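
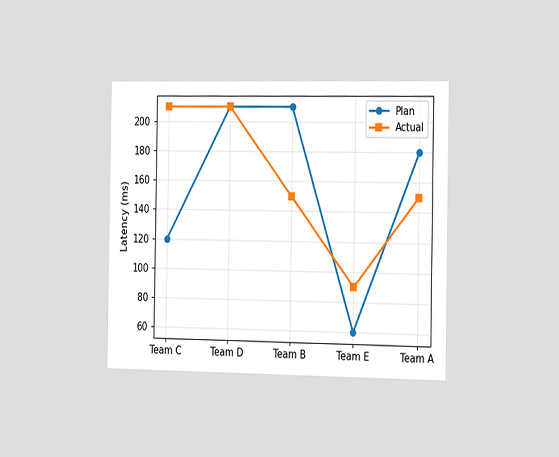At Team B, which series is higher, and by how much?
Plan, by 60ms

The chart is viewed slightly from the right. At Team B, Plan sits above the other line by 60ms.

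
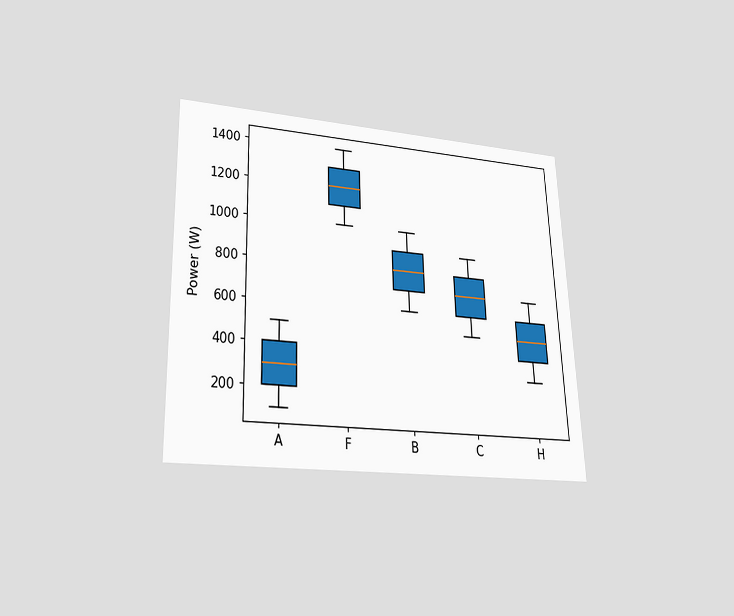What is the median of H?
The chart is tilted about 2° counter-clockwise and viewed slightly from below. The median line in the H box sits at 500W.

500W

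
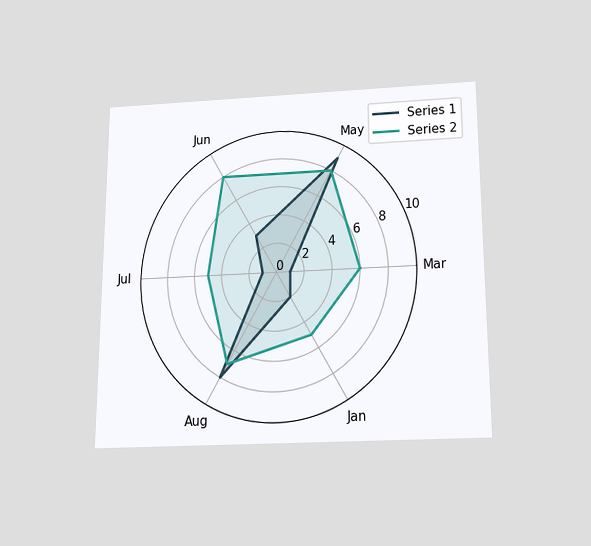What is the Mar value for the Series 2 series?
6

The chart is viewed slightly from below. On the Mar axis, Series 2 reaches 6.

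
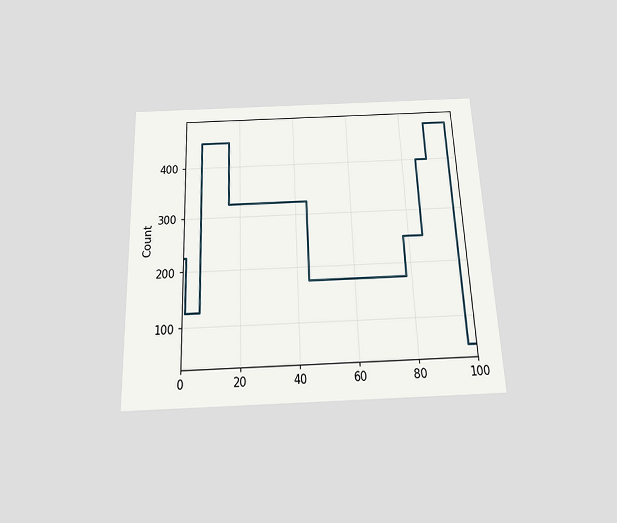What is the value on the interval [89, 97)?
475

The chart is tilted about 2° counter-clockwise and viewed slightly from below. On [89, 97) the step sits at 475.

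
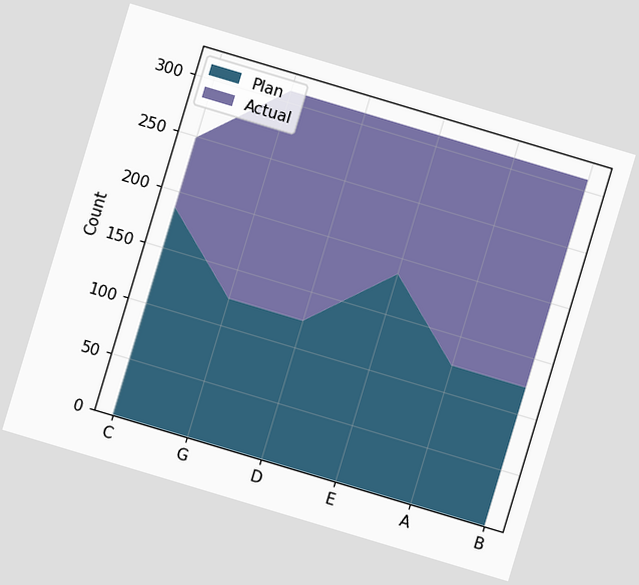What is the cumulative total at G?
310

The chart is tilted about 17° clockwise. The stacked total at G reaches 310.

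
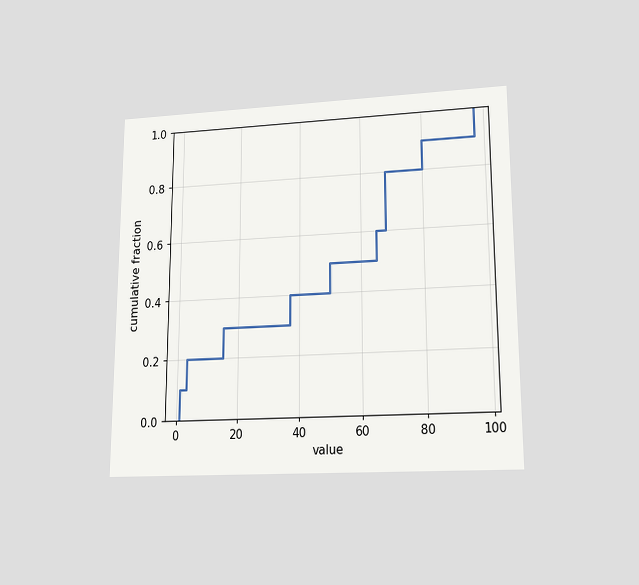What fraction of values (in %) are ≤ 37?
40%

The chart is viewed at a slight angle. At x=37 the ECDF step is at 40%.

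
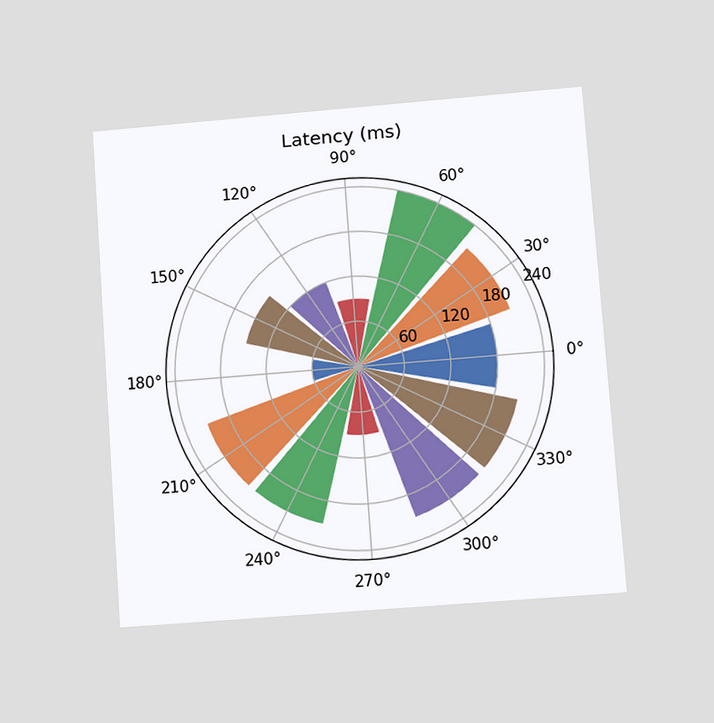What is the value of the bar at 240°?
The chart is tilted about 4° counter-clockwise and viewed at a slight angle. The bar at 240° reaches 210ms on the radial axis.

210ms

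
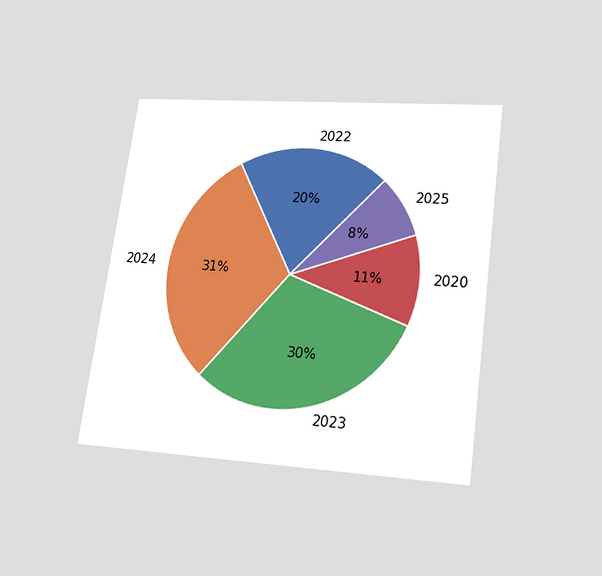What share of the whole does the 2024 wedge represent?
The chart is tilted about 8° clockwise and viewed slightly from below. The 2024 slice takes up 31% of the pie.

31%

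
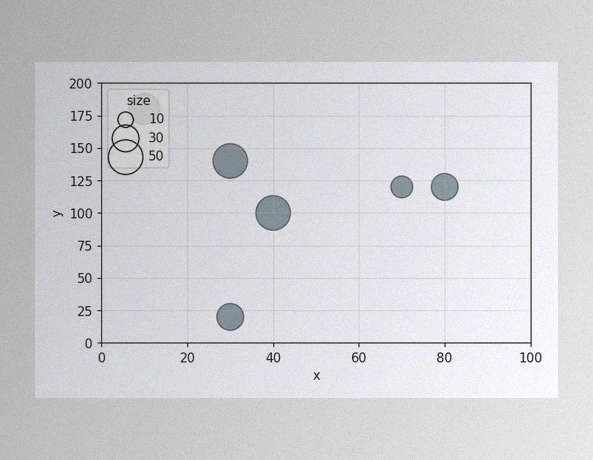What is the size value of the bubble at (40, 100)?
50

The image has some photo noise and uneven lighting. Matching the bubble at (40, 100) against the size legend gives 50.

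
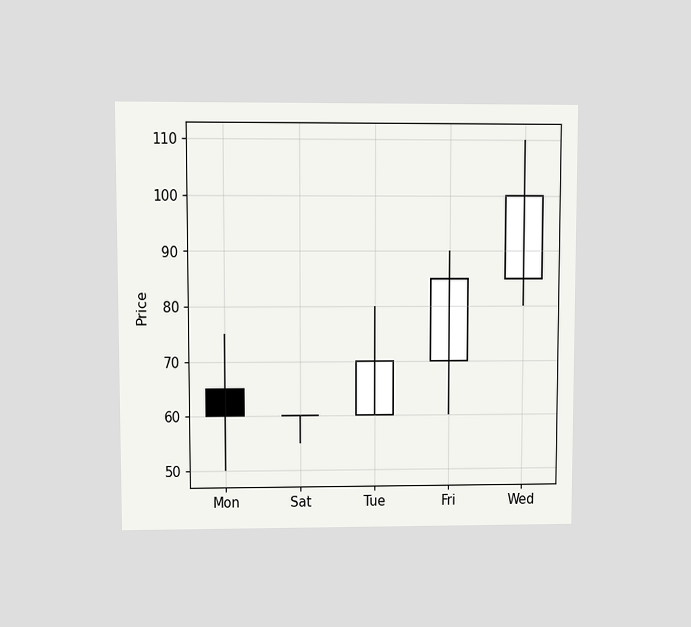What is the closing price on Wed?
The chart is viewed at a slight angle. The Wed candle closes at 100.

100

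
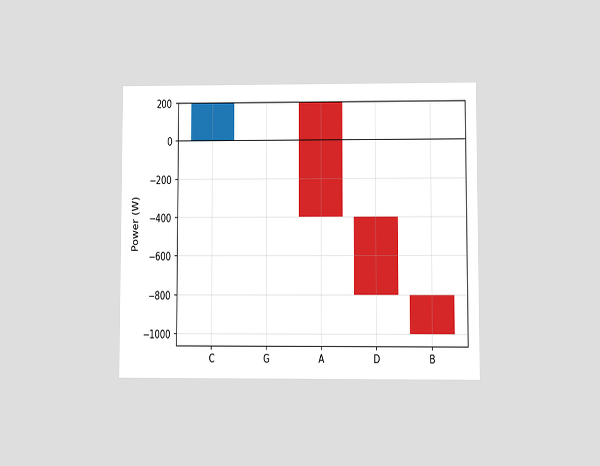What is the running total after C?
200W

The chart is viewed at a slight angle. After C the running total reaches 200W.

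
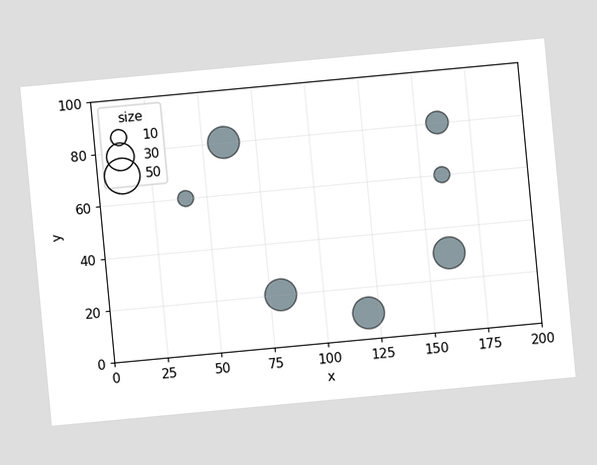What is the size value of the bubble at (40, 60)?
The chart is tilted about 5° counter-clockwise. Matching the bubble at (40, 60) against the size legend gives 10.

10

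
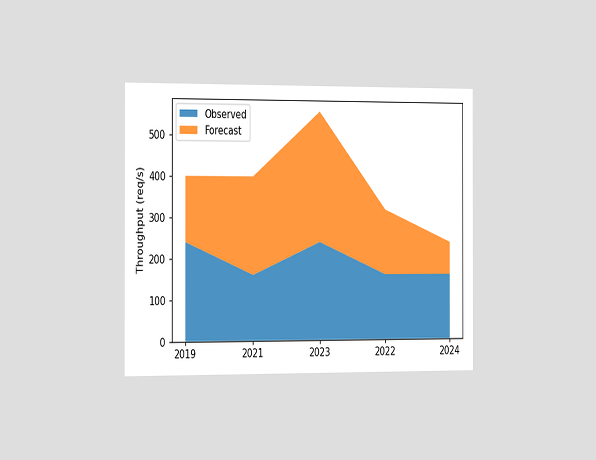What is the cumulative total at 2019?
The chart is viewed slightly from the left. The stacked total at 2019 reaches 400req/s.

400req/s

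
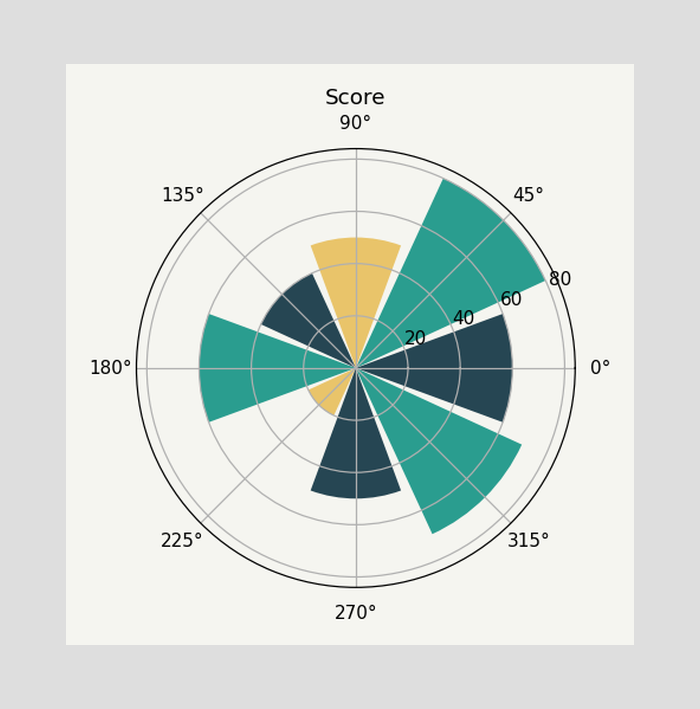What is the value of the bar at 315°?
The bar at 315° reaches 70 on the radial axis.

70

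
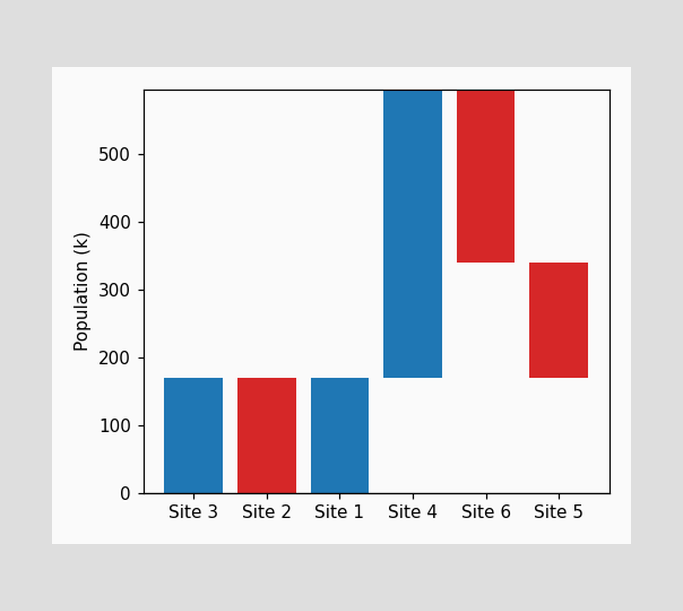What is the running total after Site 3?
After Site 3 the running total reaches 170k.

170k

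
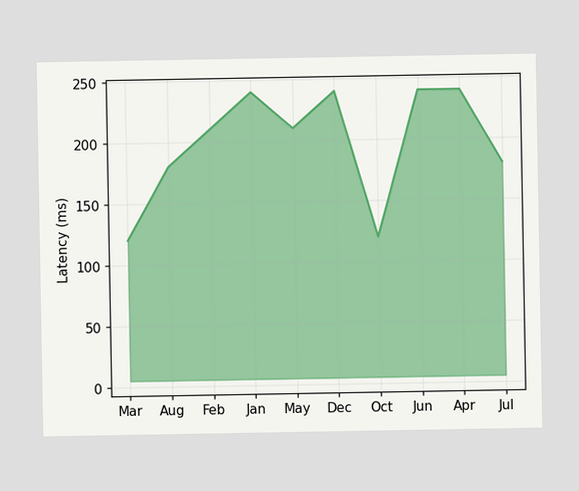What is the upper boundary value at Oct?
At Oct the upper boundary is at 120ms.

120ms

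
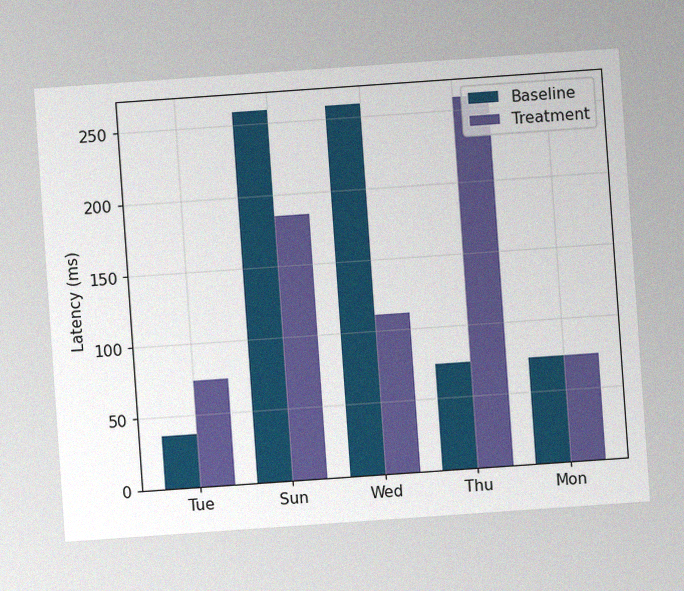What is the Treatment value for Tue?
74ms

The chart is tilted about 4° counter-clockwise, with some photo noise. The Treatment bar at Tue reaches 74ms on the y-axis.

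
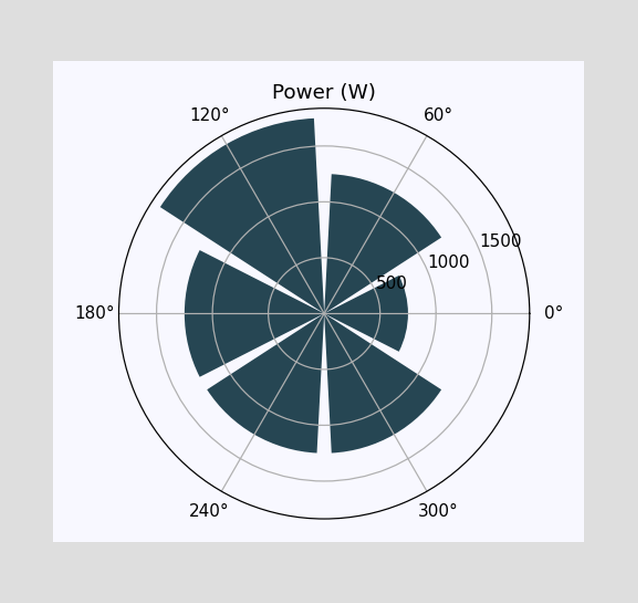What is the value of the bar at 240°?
The bar at 240° reaches 1250W on the radial axis.

1250W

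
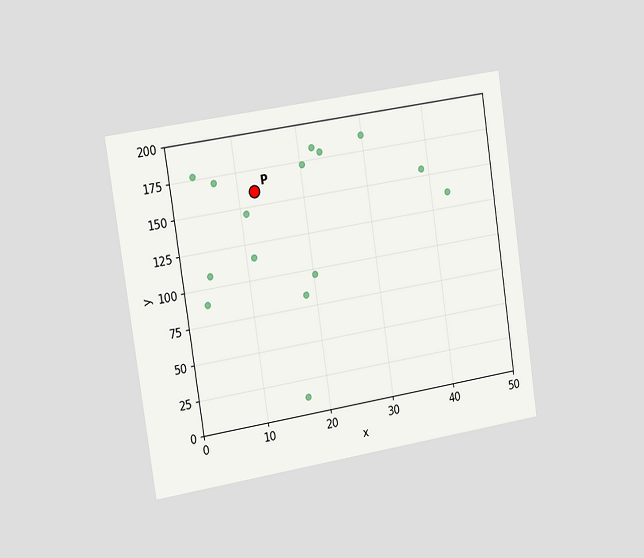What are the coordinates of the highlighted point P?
(12.5, 160)

The chart is tilted about 8° counter-clockwise and viewed slightly from the left. Following the gridlines from P to each axis, P sits at (12.5, 160).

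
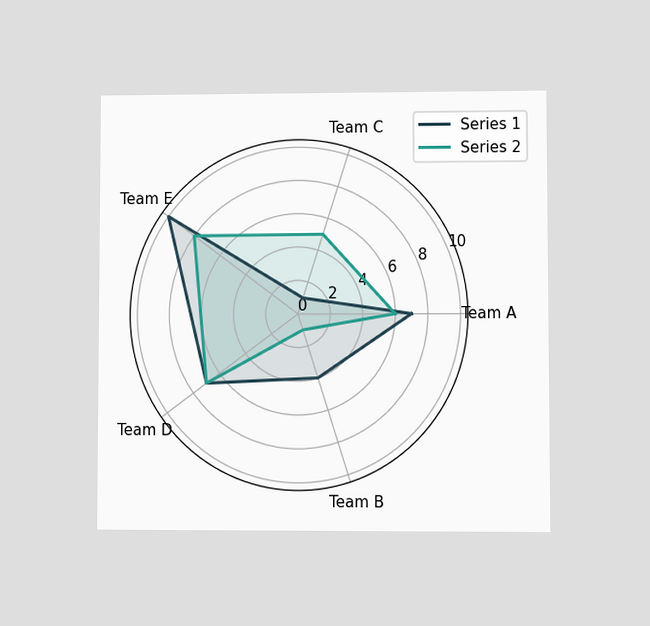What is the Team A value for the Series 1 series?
7

The chart is viewed at a slight angle. On the Team A axis, Series 1 reaches 7.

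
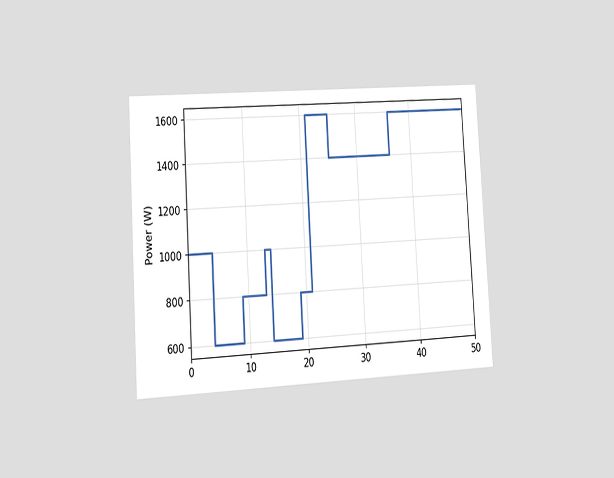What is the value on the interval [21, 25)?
The chart is tilted about 3° counter-clockwise and viewed slightly from the left. On [21, 25) the step sits at 1600W.

1600W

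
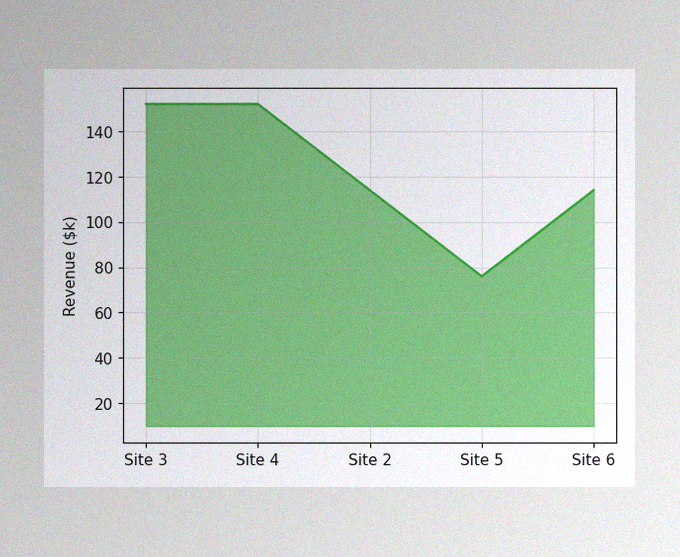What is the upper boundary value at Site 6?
$114k

The image has some photo noise and uneven lighting. At Site 6 the upper boundary is at $114k.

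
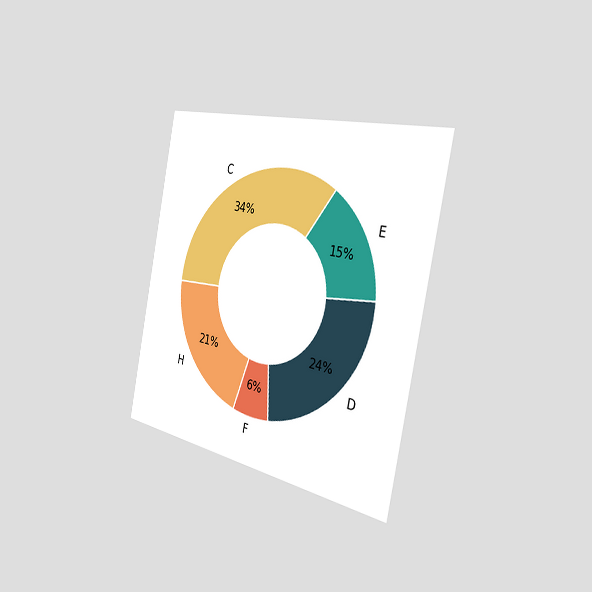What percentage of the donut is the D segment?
24%

The chart is tilted about 12° clockwise and viewed slightly from the right. The D segment takes up 24% of the ring.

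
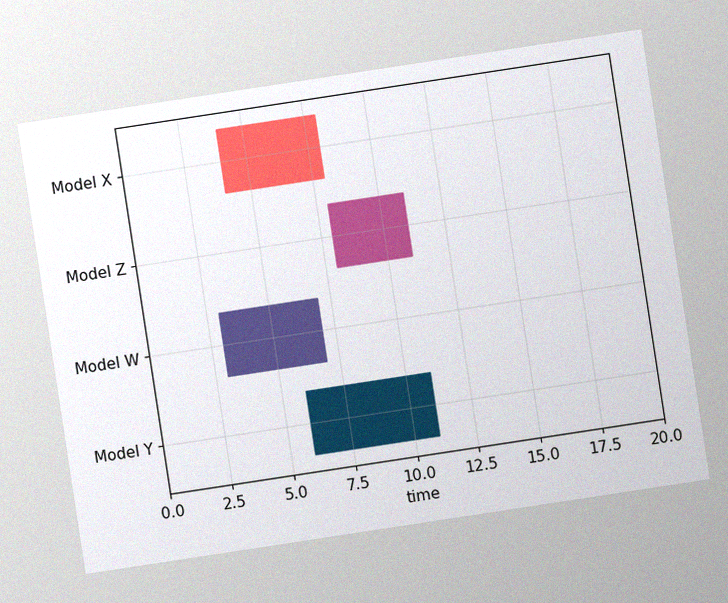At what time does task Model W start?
The chart is tilted about 9° counter-clockwise, with some photo noise. The Model W bar begins at t=3.

3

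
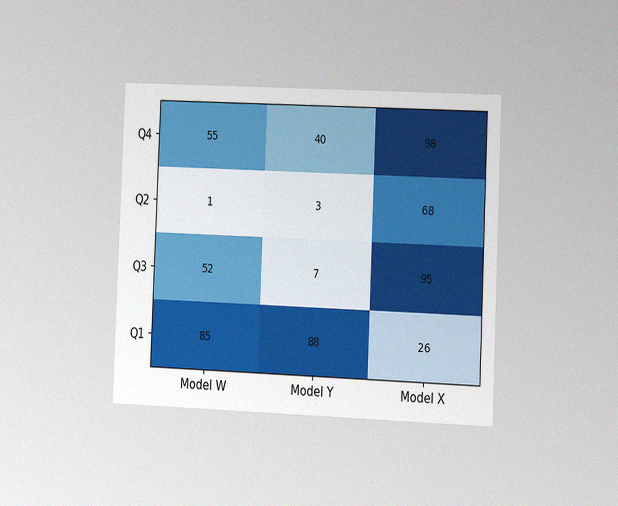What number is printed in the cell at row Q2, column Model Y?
The chart is tilted about 2° clockwise and viewed slightly from the right, with some photo noise. The (Q2, Model Y) cell reads 3.

3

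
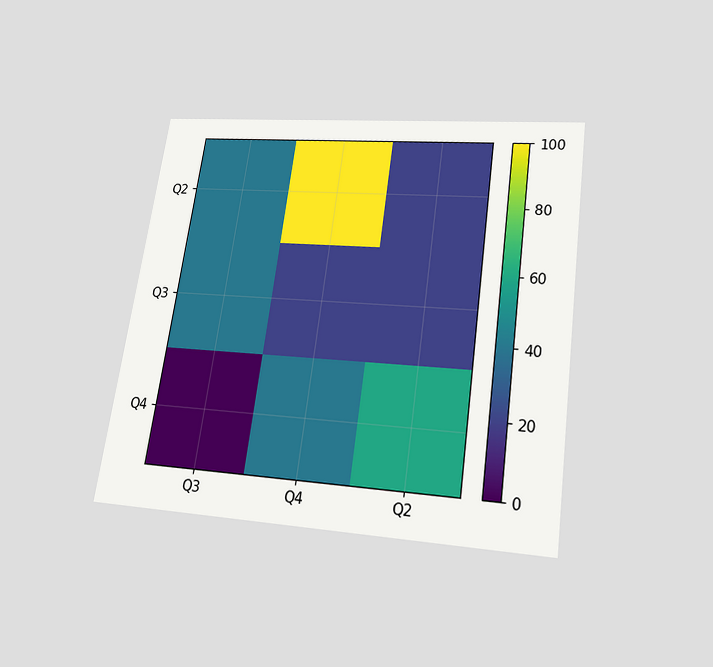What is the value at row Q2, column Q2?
20

The chart is tilted about 8° clockwise and viewed slightly from below. Matching cell (Q2, Q2) against the colorbar gives 20.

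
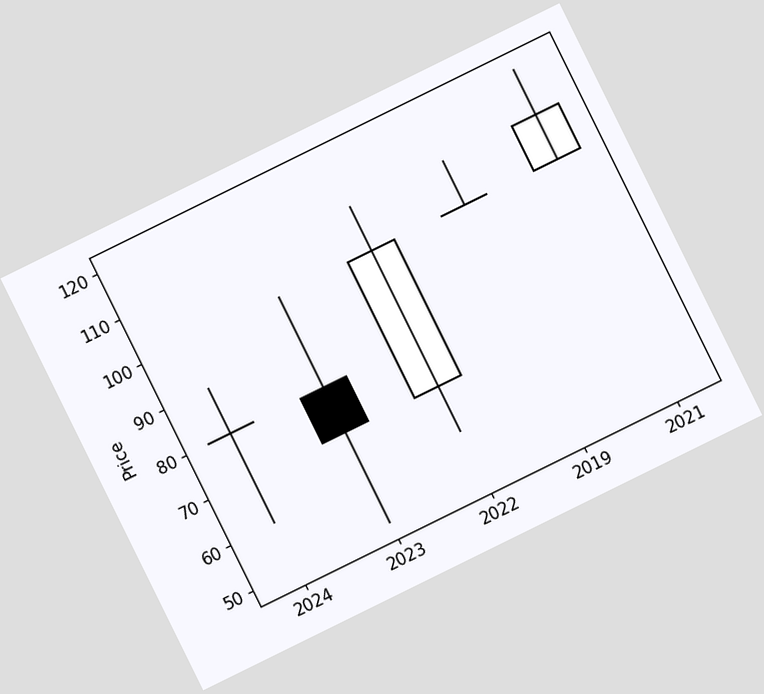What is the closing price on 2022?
The chart is tilted about 26° counter-clockwise. The 2022 candle closes at 100.

100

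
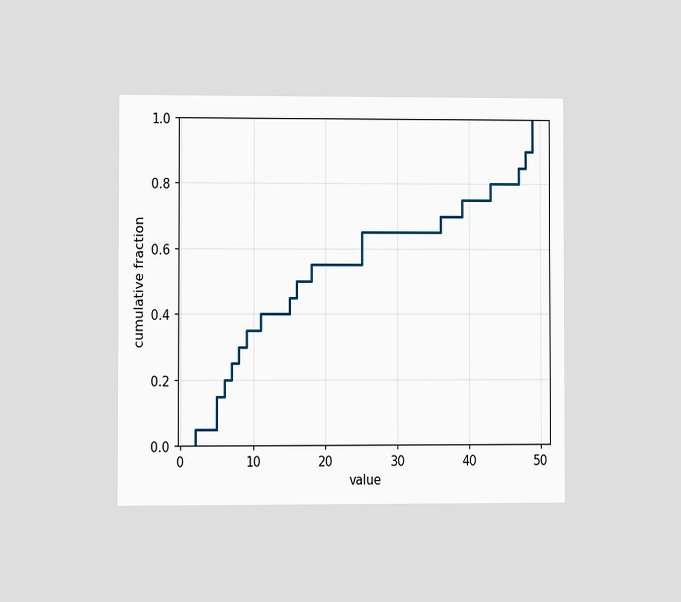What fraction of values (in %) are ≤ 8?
30%

The chart is viewed at a slight angle. At x=8 the ECDF step is at 30%.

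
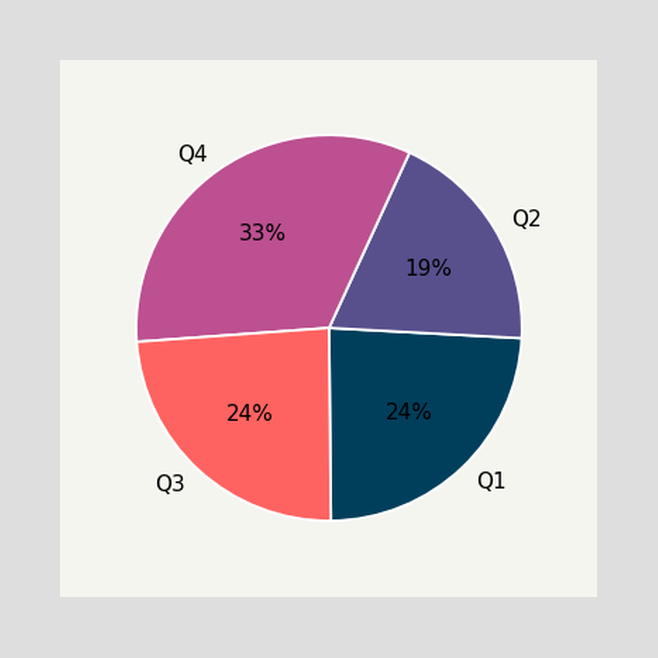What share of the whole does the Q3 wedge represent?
The Q3 slice takes up 24% of the pie.

24%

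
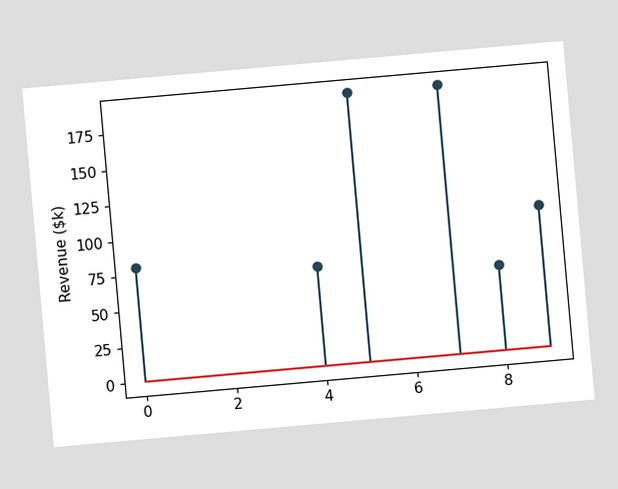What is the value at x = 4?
$70k

The chart is tilted about 5° counter-clockwise. The stem at x=4 reaches $70k.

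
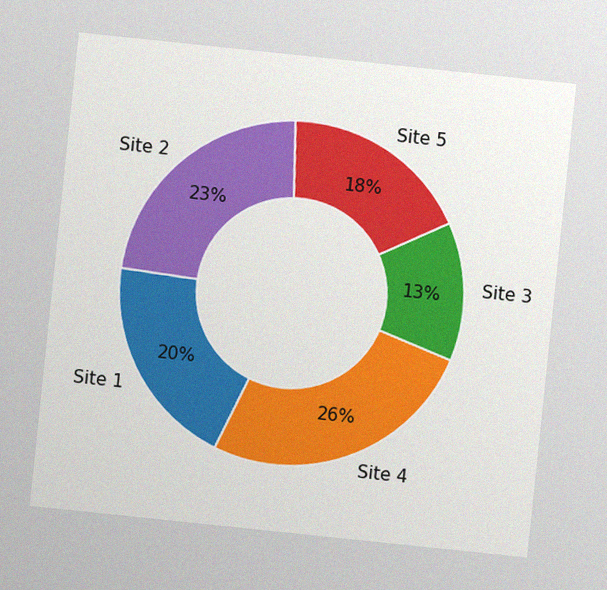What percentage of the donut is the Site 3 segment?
13%

The chart is tilted about 6° clockwise, with some photo noise. The Site 3 segment takes up 13% of the ring.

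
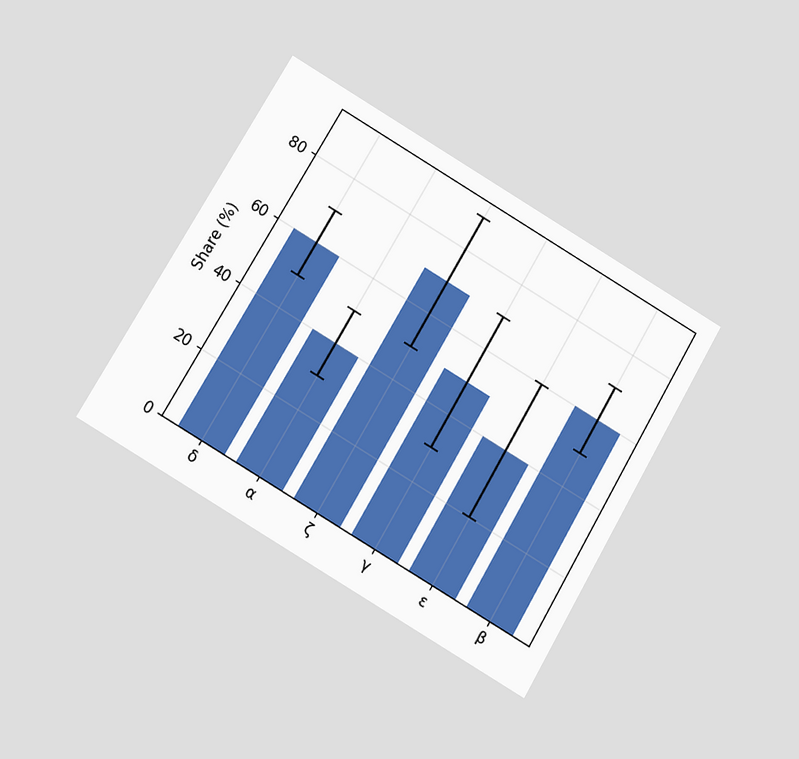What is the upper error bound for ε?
The chart is tilted about 30° clockwise and viewed slightly from below. The ε bar's upper whisker reaches 60%.

60%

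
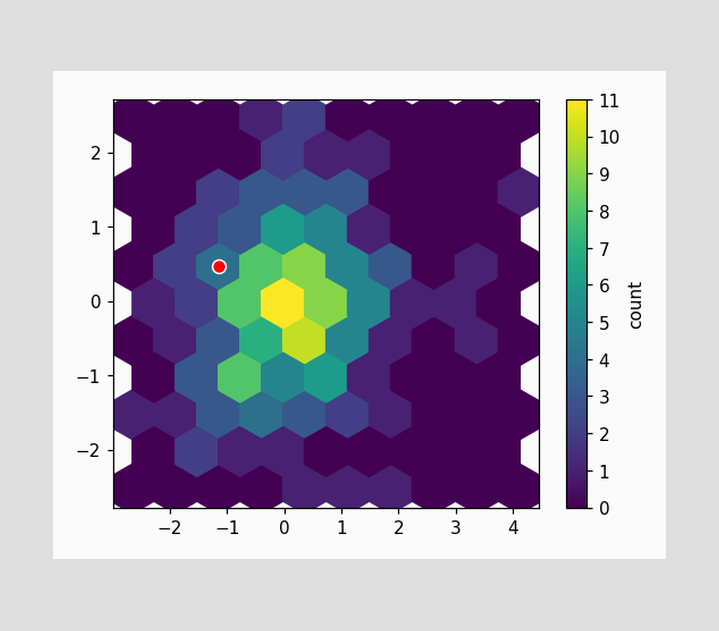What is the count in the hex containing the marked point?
4

The marked hex reads 4 on the colorbar.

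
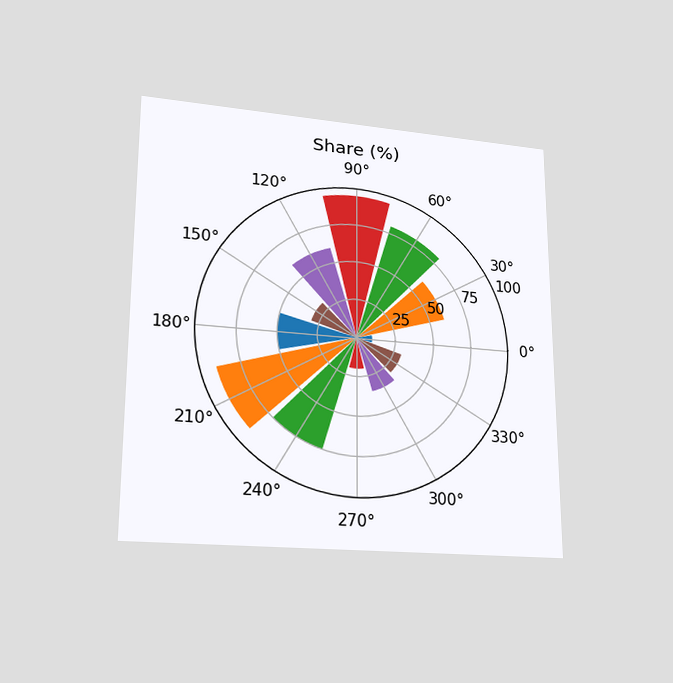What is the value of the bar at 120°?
The chart is viewed at a slight angle. The bar at 120° reaches 60% on the radial axis.

60%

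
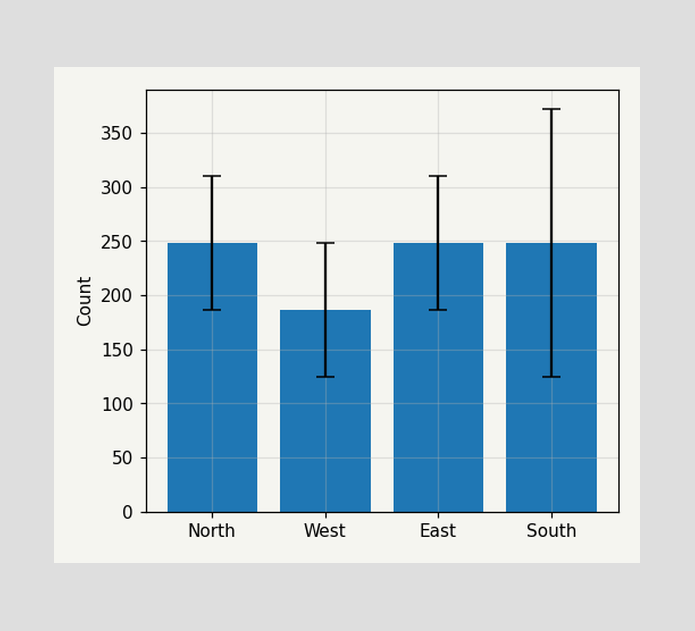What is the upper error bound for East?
The East bar's upper whisker reaches 310.

310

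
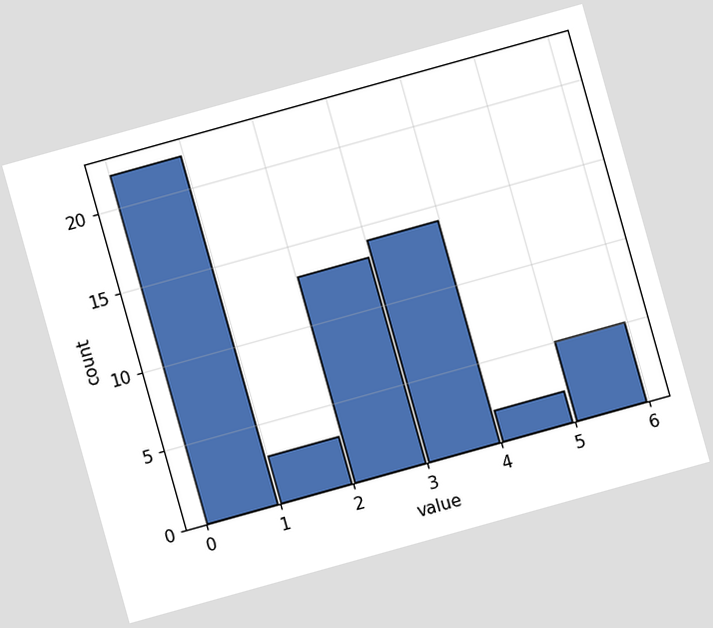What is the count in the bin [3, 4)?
14

The chart is tilted about 16° counter-clockwise. The [3, 4) bin has height 14.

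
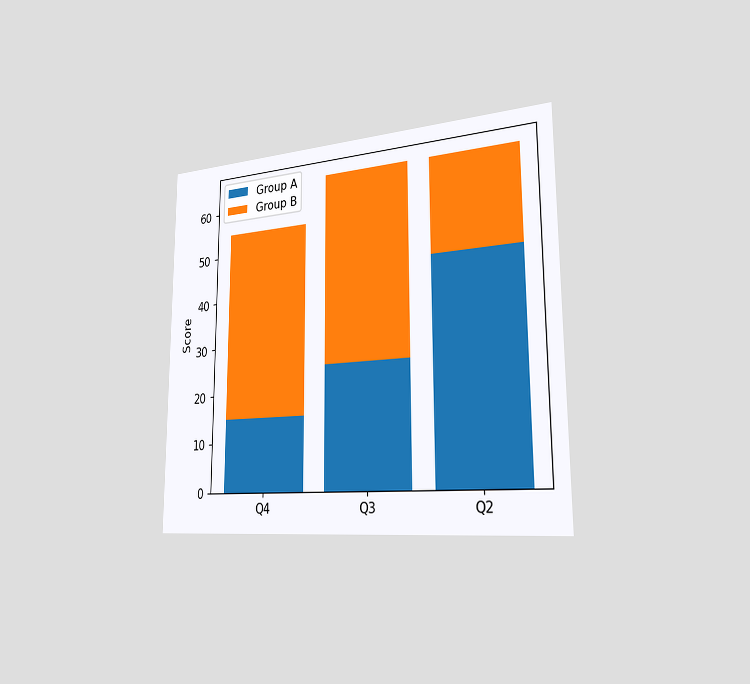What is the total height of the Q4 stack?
55

The chart is viewed slightly from the right. The Q4 stack's top reaches 55 on the y-axis.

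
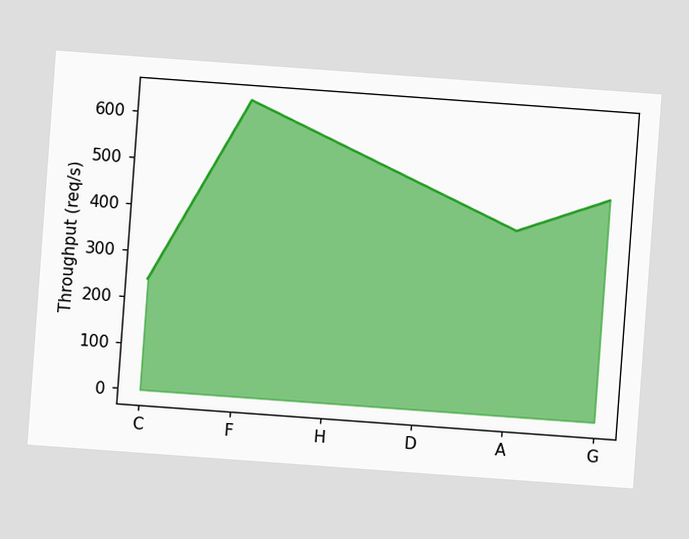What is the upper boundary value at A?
The chart is tilted about 4° clockwise. At A the upper boundary is at 400req/s.

400req/s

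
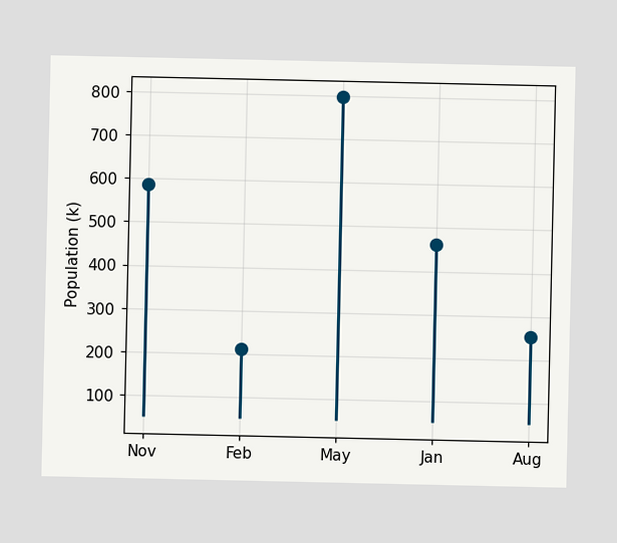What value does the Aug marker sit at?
The Aug marker sits at 252k.

252k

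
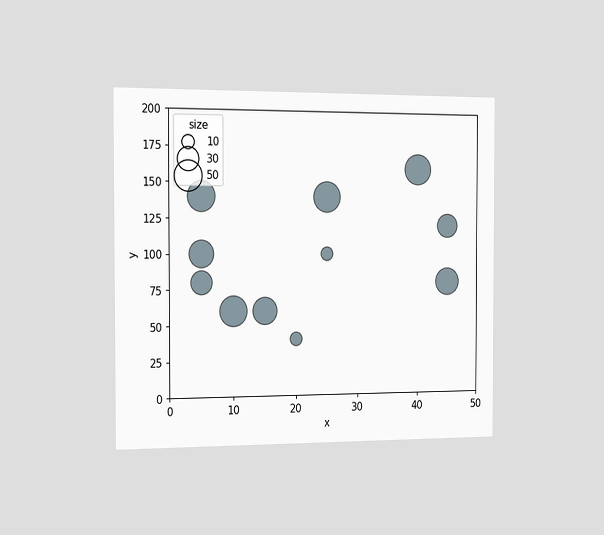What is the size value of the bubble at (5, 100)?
40

The chart is viewed slightly from the left. Matching the bubble at (5, 100) against the size legend gives 40.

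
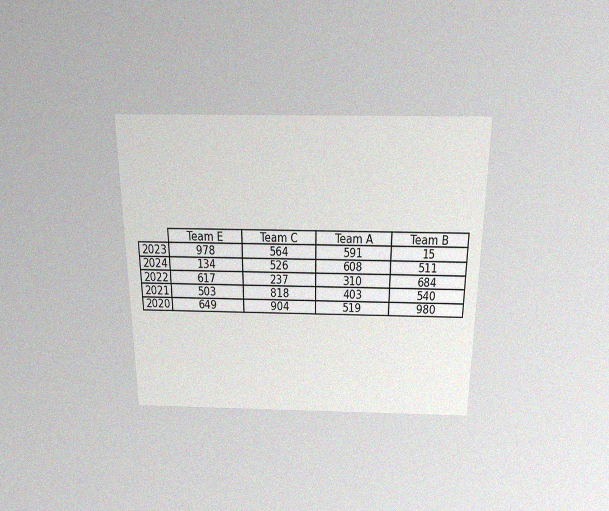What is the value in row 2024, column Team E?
134

The chart is viewed slightly from above, with some photo noise. The (2024, Team E) cell reads 134.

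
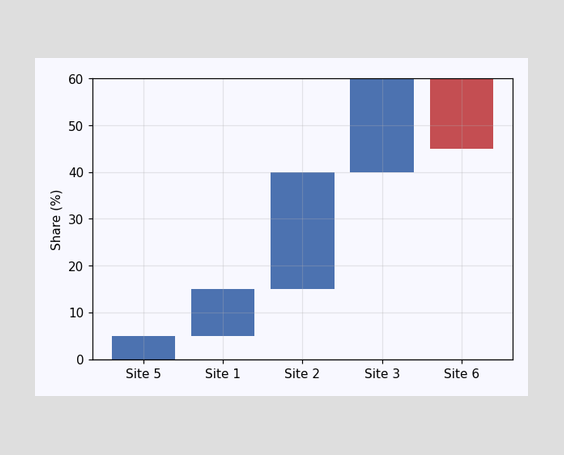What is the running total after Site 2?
After Site 2 the running total reaches 40%.

40%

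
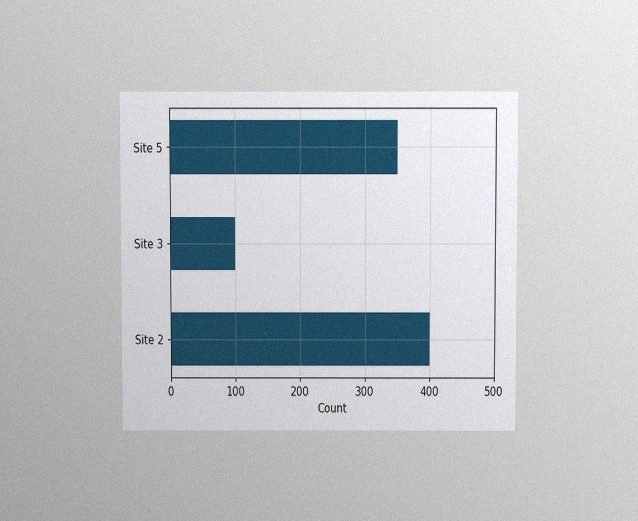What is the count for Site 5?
350

The chart is viewed slightly from above, with some photo noise. Reading along the chart's x-axis, the Site 5 bar reaches 350.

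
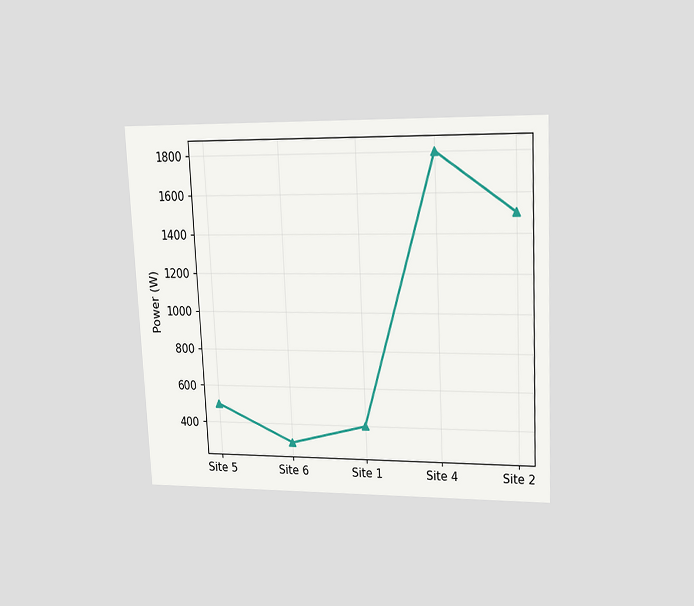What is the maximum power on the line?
1800W

The chart is tilted about 3° counter-clockwise and viewed at a slight angle. The highest point is at Site 4, and reading across to the y-axis gives 1800W.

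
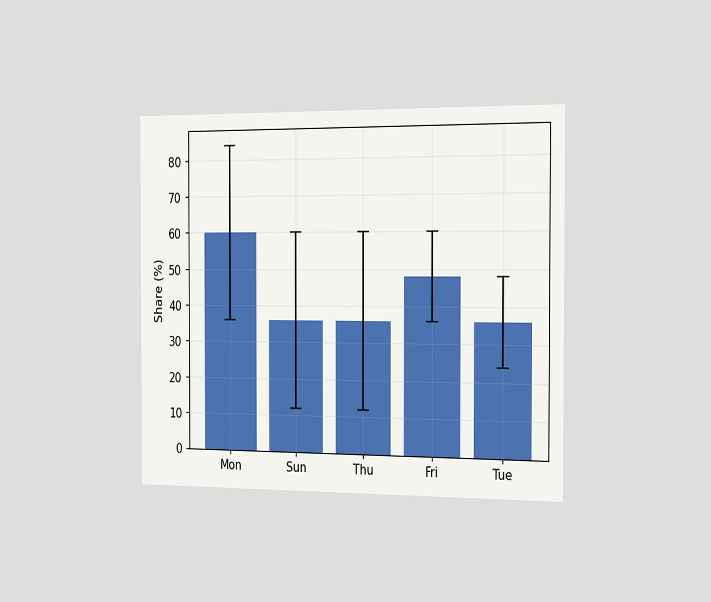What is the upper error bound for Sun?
The chart is viewed slightly from the right. The Sun bar's upper whisker reaches 60%.

60%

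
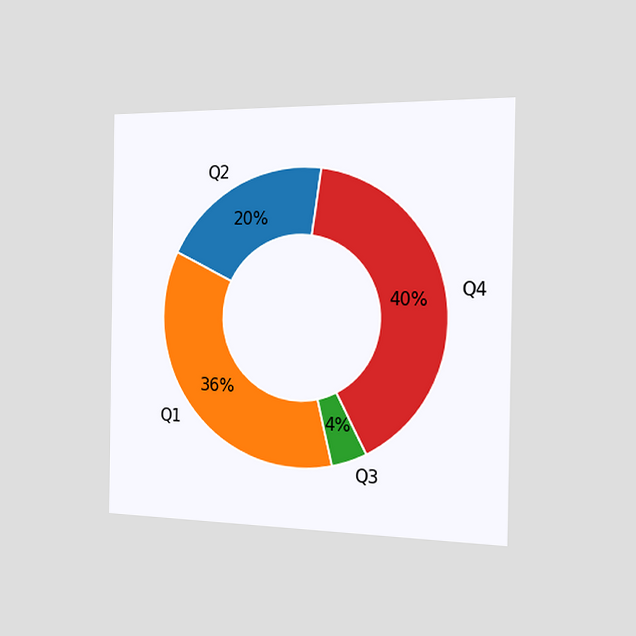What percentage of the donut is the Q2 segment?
20%

The chart is viewed slightly from the right. The Q2 segment takes up 20% of the ring.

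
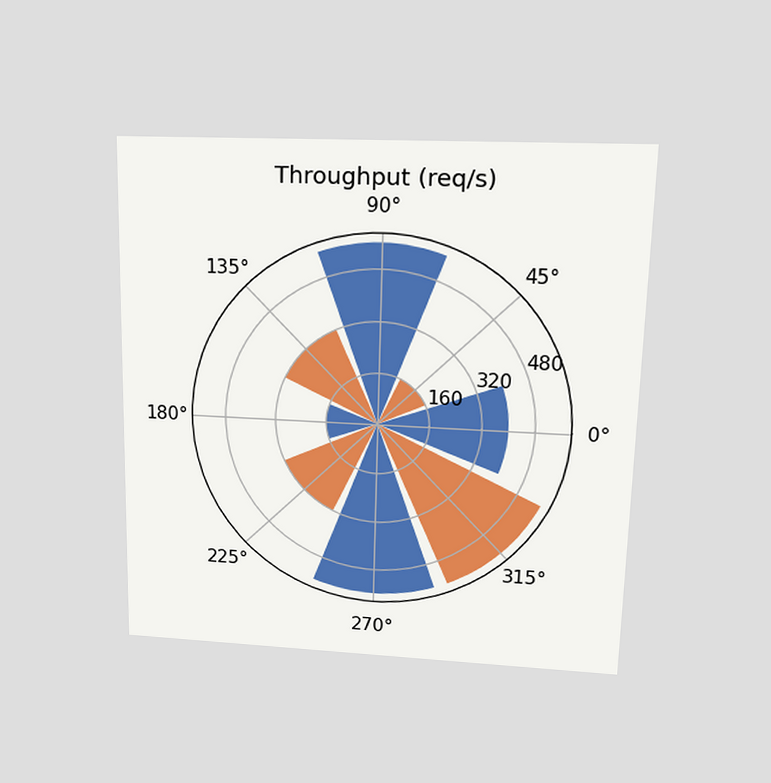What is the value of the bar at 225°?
320req/s

The chart is viewed at a slight angle. The bar at 225° reaches 320req/s on the radial axis.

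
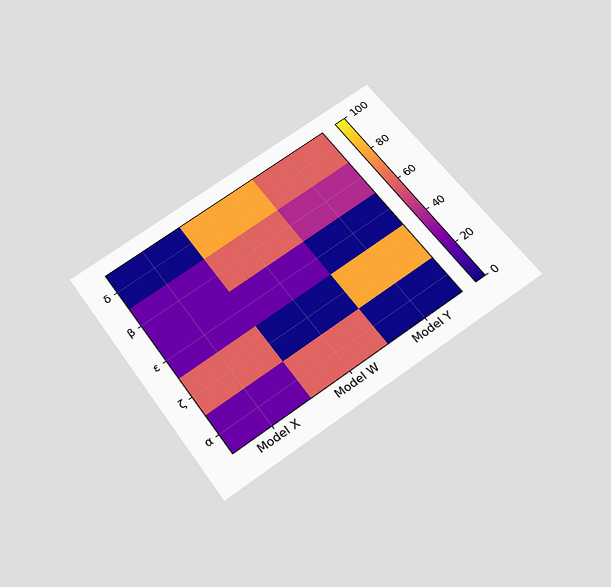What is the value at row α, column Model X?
20

The chart is tilted about 35° counter-clockwise and viewed slightly from below. Matching cell (α, Model X) against the colorbar gives 20.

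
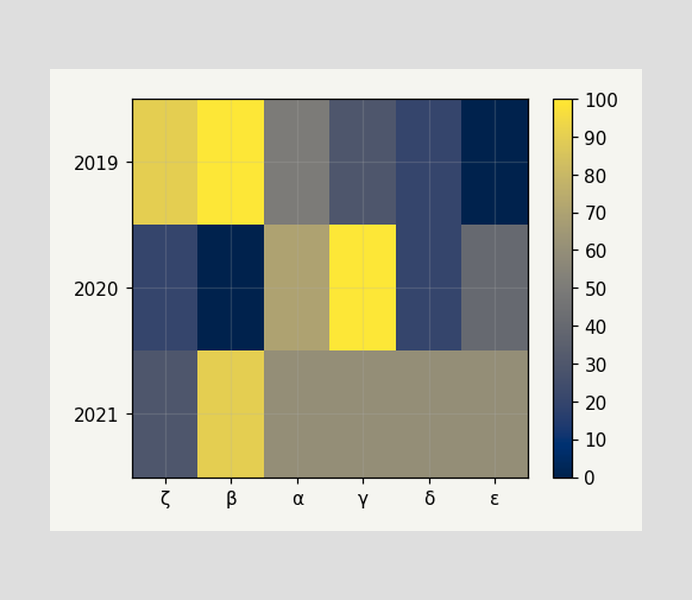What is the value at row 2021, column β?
90

Matching cell (2021, β) against the colorbar gives 90.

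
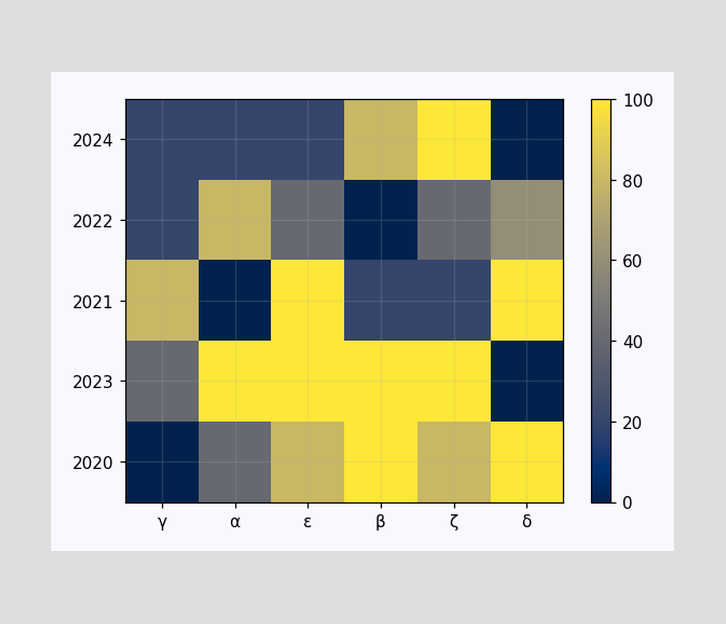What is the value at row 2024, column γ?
20

Matching cell (2024, γ) against the colorbar gives 20.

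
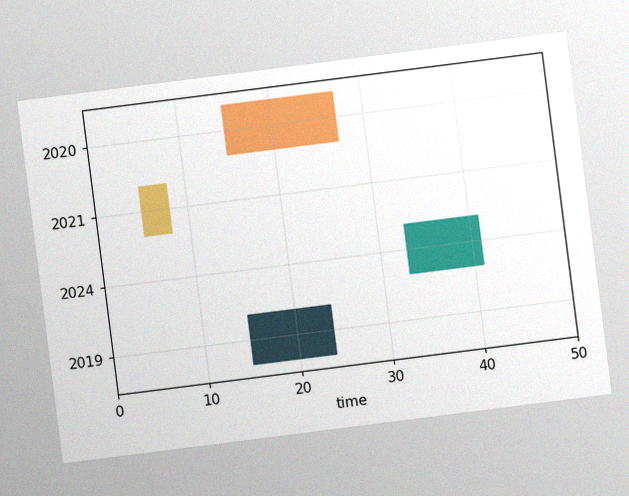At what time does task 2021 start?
5

The chart is tilted about 7° counter-clockwise, with some photo noise. The 2021 bar begins at t=5.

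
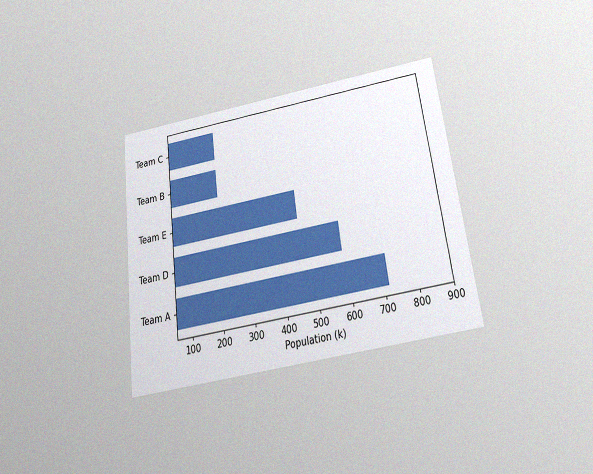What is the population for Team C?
210k

The chart is tilted about 7° counter-clockwise and viewed slightly from below, with some photo noise. Reading along the chart's x-axis, the Team C bar reaches 210k.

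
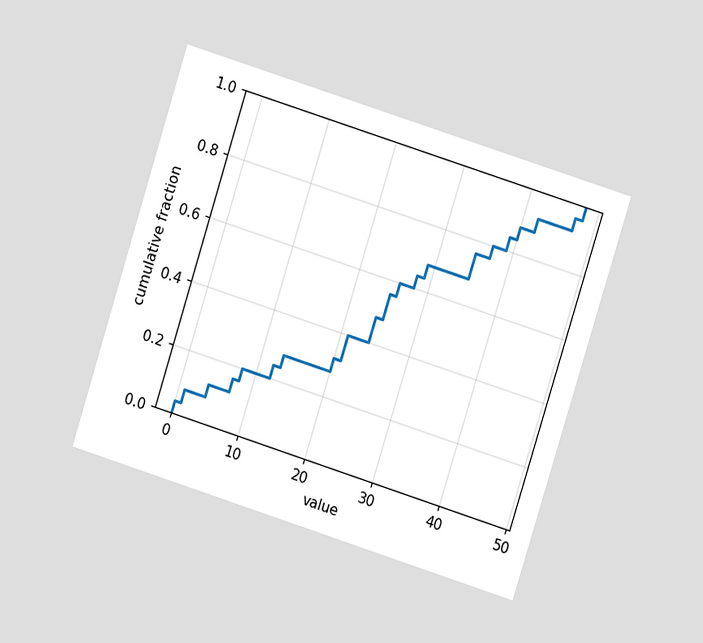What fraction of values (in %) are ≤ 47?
96%

The chart is tilted about 18° clockwise and viewed at a slight angle. At x=47 the ECDF step is at 96%.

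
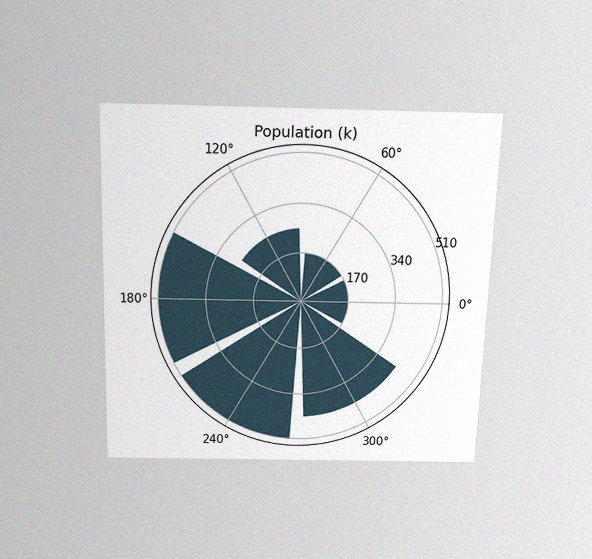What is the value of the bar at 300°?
The chart is viewed slightly from above, with some photo noise. The bar at 300° reaches 425k on the radial axis.

425k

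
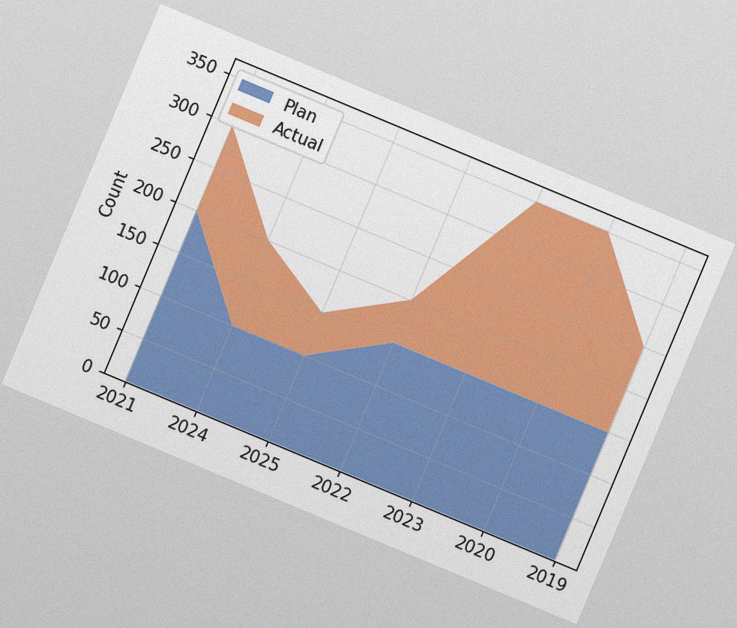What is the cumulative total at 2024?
The chart is tilted about 23° clockwise, with some photo noise. The stacked total at 2024 reaches 200.

200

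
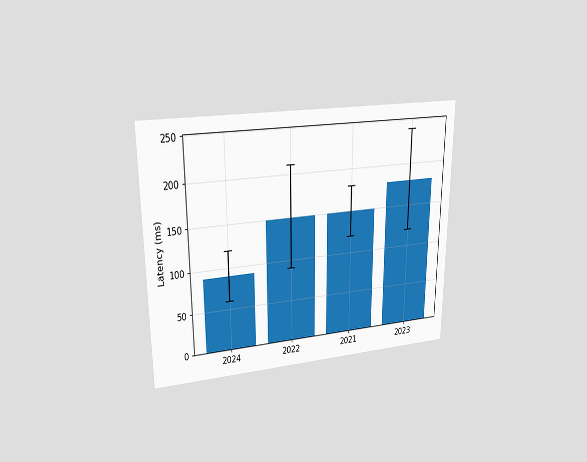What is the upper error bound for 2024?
The chart is viewed at a slight angle. The 2024 bar's upper whisker reaches 120ms.

120ms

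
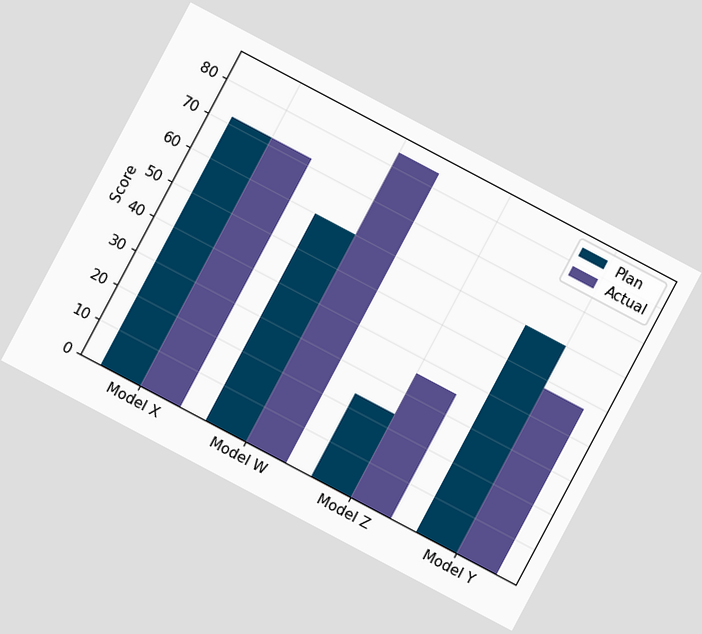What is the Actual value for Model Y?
The chart is tilted about 28° clockwise. The Actual bar at Model Y reaches 48 on the y-axis.

48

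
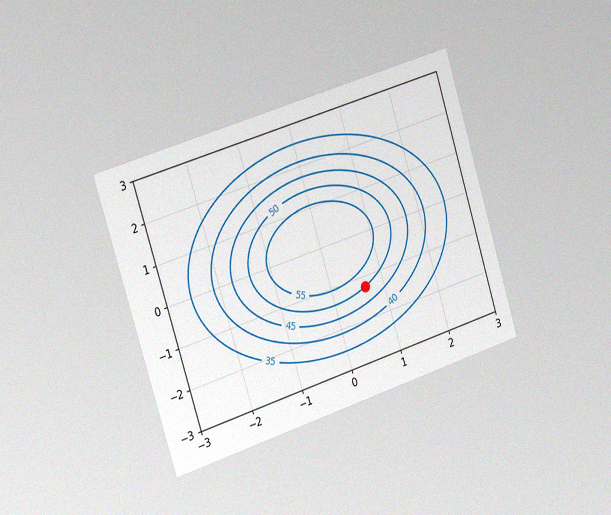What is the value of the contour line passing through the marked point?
50

The chart is tilted about 17° counter-clockwise and viewed slightly from the left, with some photo noise. The marked point sits on the contour labelled 50.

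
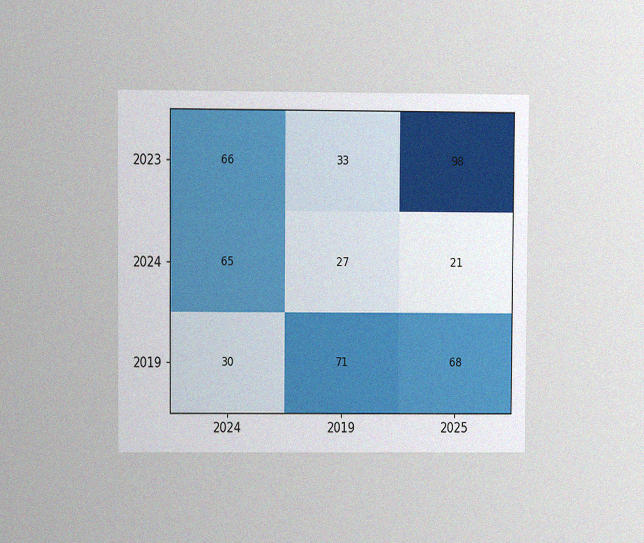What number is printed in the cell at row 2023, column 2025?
98

The chart is viewed at a slight angle, with some photo noise. The (2023, 2025) cell reads 98.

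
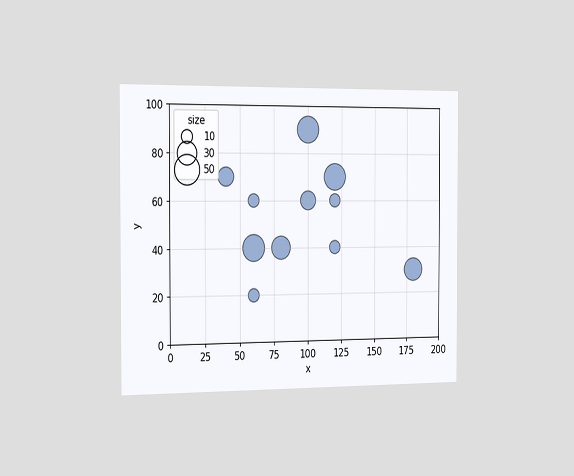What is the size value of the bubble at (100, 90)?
40

The chart is viewed slightly from the left. Matching the bubble at (100, 90) against the size legend gives 40.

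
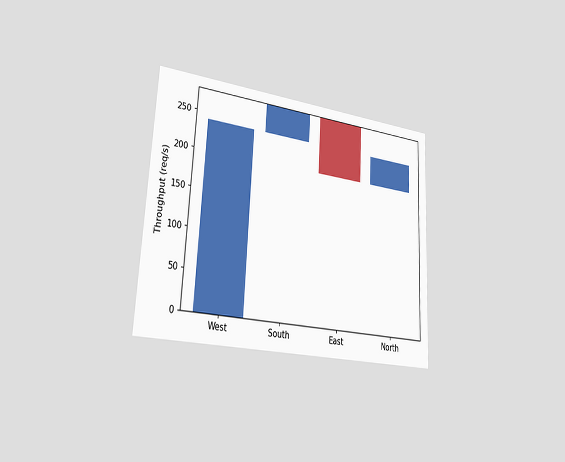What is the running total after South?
The chart is tilted about 3° clockwise and viewed slightly from the left. After South the running total reaches 280req/s.

280req/s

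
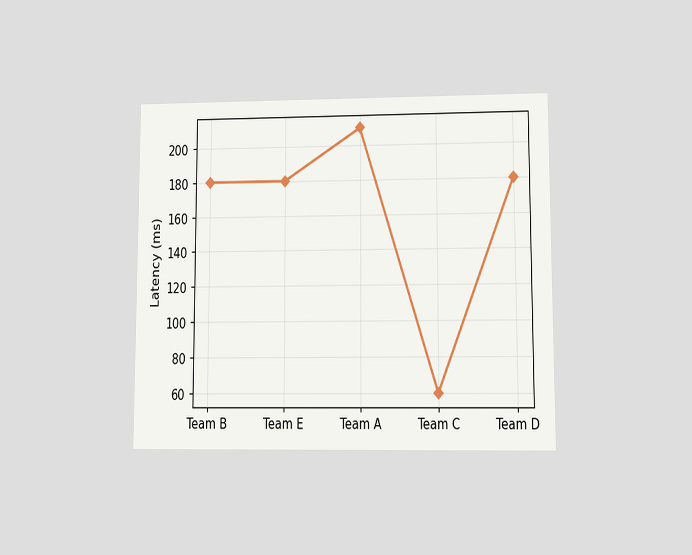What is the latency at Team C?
The chart is viewed at a slight angle. At Team C, the line is at 60ms.

60ms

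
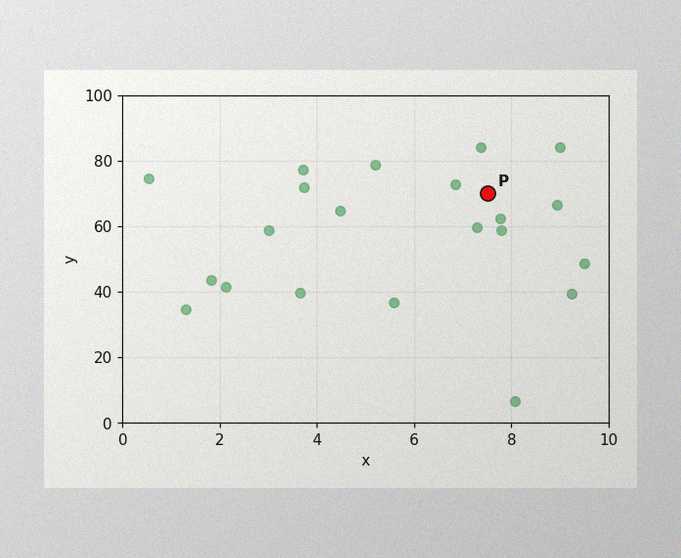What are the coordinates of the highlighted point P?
The image has some photo noise and uneven lighting. Following the gridlines from P to each axis, P sits at (7.5, 70).

(7.5, 70)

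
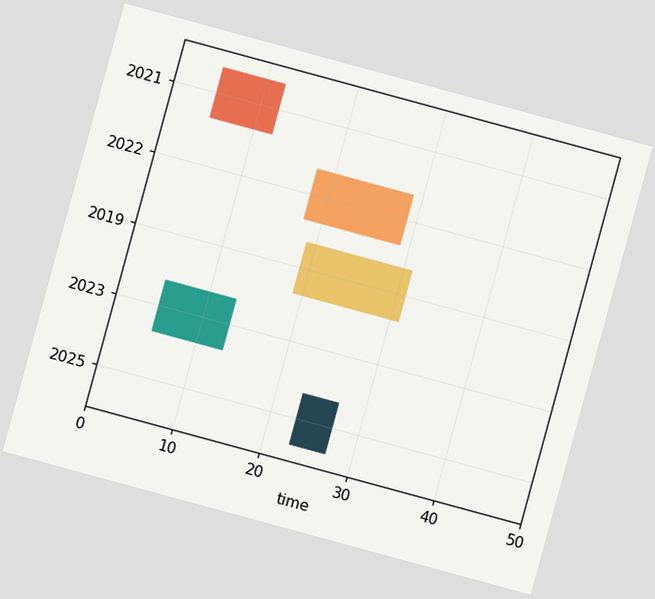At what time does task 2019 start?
The chart is tilted about 15° clockwise. The 2019 bar begins at t=19.

19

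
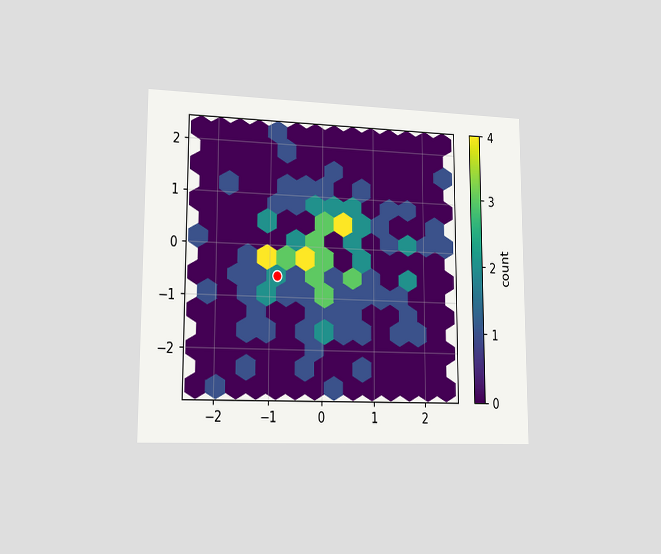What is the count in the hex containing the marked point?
The chart is viewed slightly from the left. The marked hex reads 2 on the colorbar.

2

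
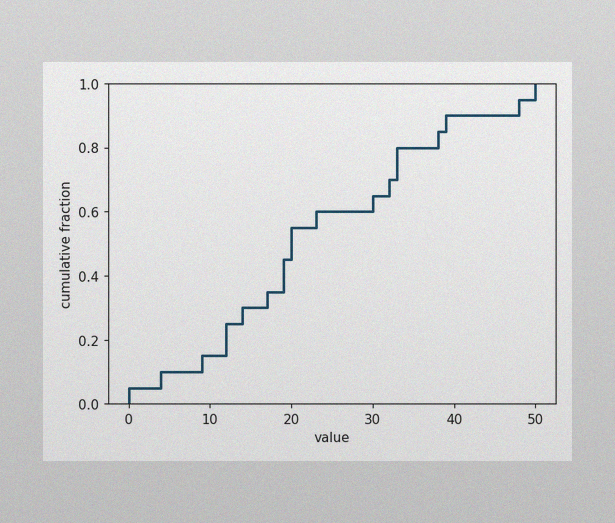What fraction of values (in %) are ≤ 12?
The image has some photo noise and uneven lighting. At x=12 the ECDF step is at 25%.

25%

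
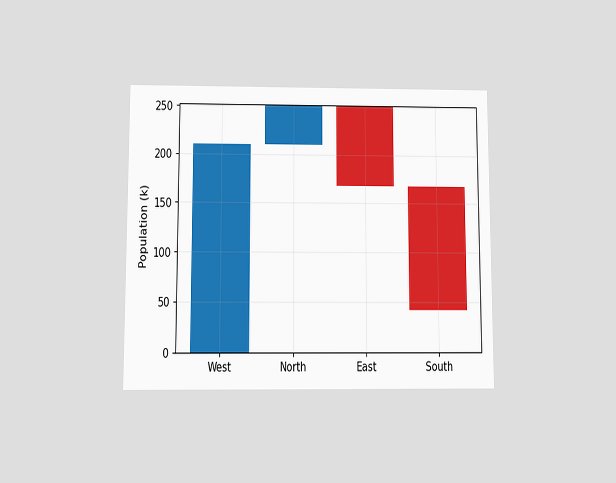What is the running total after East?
The chart is viewed slightly from below. After East the running total reaches 168k.

168k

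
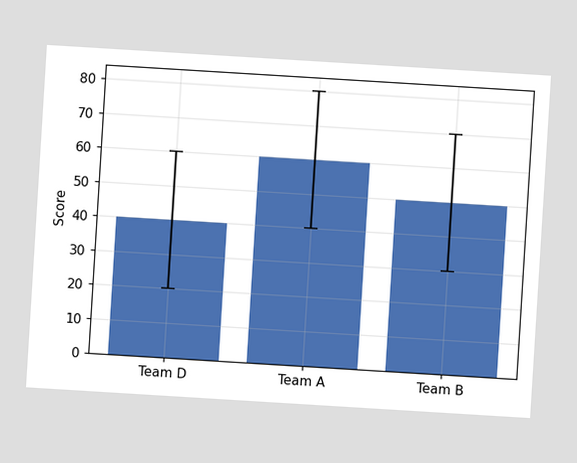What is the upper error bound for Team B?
The chart is tilted about 3° clockwise. The Team B bar's upper whisker reaches 70.

70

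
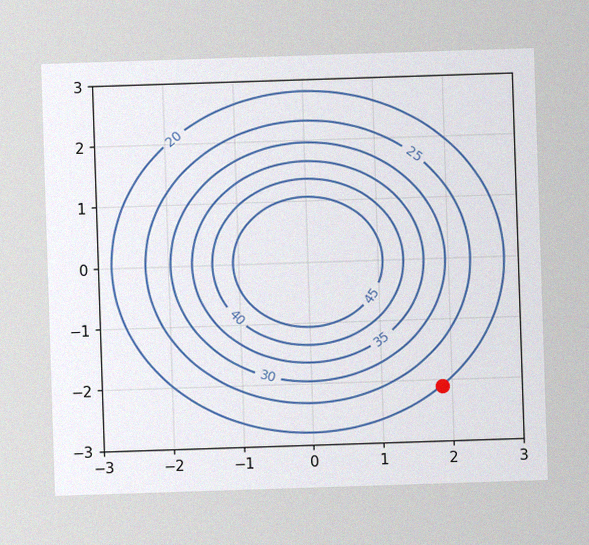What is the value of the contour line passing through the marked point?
The image has some photo noise and uneven lighting. The marked point sits on the contour labelled 20.

20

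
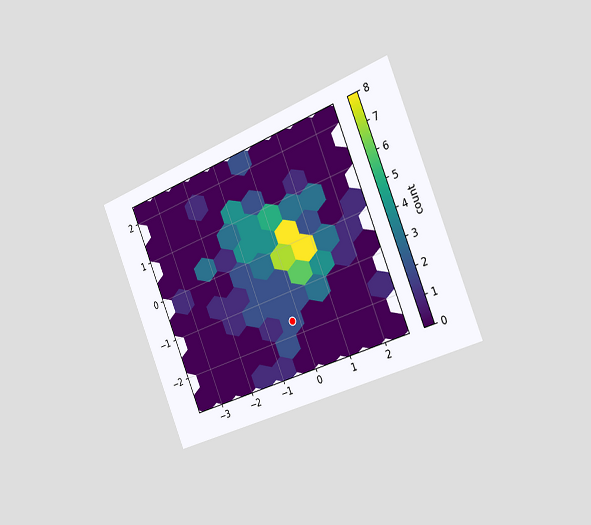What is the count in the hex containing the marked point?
2

The chart is tilted about 22° counter-clockwise and viewed slightly from the right. The marked hex reads 2 on the colorbar.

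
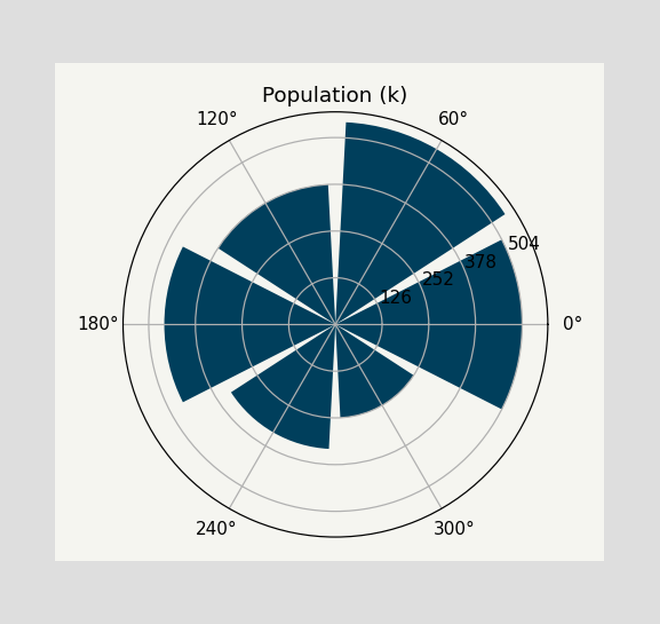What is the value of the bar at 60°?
The bar at 60° reaches 546k on the radial axis.

546k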